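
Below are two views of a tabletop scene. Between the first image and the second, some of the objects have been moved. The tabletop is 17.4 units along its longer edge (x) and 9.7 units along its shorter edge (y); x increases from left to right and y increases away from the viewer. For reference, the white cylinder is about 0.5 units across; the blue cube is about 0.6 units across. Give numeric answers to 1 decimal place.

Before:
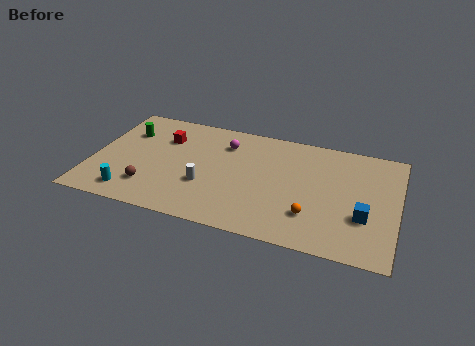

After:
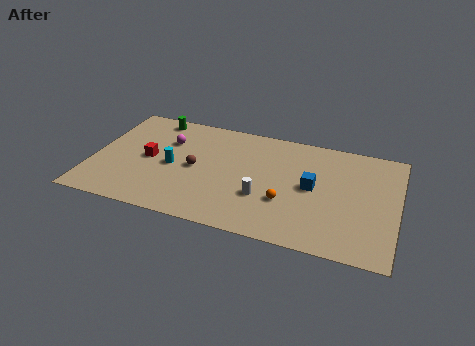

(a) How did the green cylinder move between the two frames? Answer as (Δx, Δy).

(1.4, 1.7)

The green cylinder started near (1.7, 6.9) and ended near (3.1, 8.6).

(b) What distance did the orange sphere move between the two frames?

1.7

From (12.7, 2.6) to (11.2, 3.3), the orange sphere covered √(1.5² + 0.7²) ≈ 1.7 units.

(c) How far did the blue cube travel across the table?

3.4

From (15.6, 3.3) to (12.6, 5.0), the blue cube covered √(3.0² + 1.7²) ≈ 3.4 units.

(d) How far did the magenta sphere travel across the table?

3.4

From (7.4, 7.4) to (4.1, 6.7), the magenta sphere covered √(3.3² + 0.7²) ≈ 3.4 units.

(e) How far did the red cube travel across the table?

2.2

From (3.9, 6.9) to (3.2, 4.8), the red cube covered √(0.7² + 2.1²) ≈ 2.2 units.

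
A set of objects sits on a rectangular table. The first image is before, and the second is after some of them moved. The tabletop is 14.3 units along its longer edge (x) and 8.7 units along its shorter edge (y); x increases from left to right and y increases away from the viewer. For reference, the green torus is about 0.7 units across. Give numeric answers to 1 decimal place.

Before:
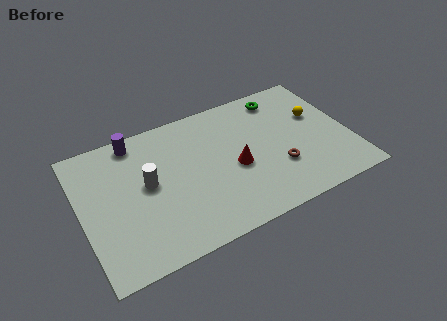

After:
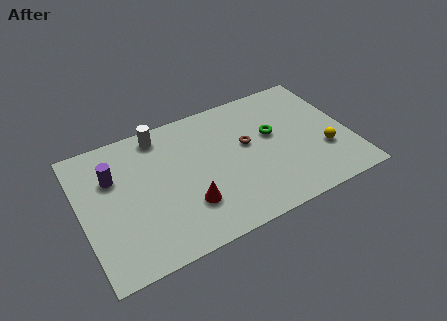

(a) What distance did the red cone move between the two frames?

3.0

From (8.1, 3.8) to (5.4, 2.5), the red cone covered √(2.7² + 1.3²) ≈ 3.0 units.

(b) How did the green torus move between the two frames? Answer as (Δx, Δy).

(-0.8, -2.3)

From the two frames, the green torus sits at roughly (11.1, 7.4) before and (10.3, 5.1) after.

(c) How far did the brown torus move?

2.6

The brown torus moved from about (10.3, 2.8) to (8.9, 5.0), a distance of √(1.4² + 2.2²) ≈ 2.6.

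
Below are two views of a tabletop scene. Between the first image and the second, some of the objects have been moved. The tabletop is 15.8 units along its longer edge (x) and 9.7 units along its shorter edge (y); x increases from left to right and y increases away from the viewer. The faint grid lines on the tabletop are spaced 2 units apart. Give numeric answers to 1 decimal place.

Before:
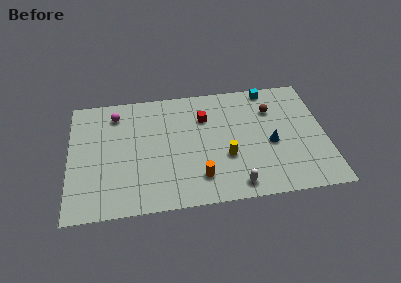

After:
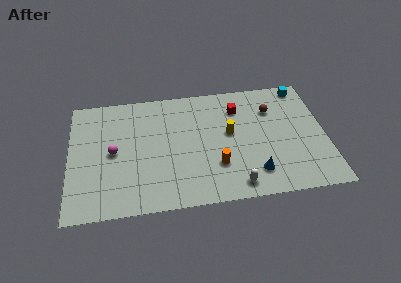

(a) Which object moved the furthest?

the magenta sphere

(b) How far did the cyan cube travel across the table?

2.1

The cyan cube moved from about (12.5, 8.8) to (14.6, 8.7), a distance of √(2.1² + 0.1²) ≈ 2.1.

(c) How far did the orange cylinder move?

1.4

The orange cylinder moved from about (7.9, 2.1) to (9.0, 2.9), a distance of √(1.1² + 0.8²) ≈ 1.4.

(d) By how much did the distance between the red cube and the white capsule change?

+0.3

They were about 5.9 units apart before and 6.2 after — 0.3 units further apart.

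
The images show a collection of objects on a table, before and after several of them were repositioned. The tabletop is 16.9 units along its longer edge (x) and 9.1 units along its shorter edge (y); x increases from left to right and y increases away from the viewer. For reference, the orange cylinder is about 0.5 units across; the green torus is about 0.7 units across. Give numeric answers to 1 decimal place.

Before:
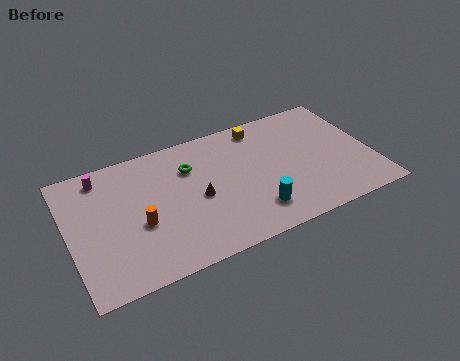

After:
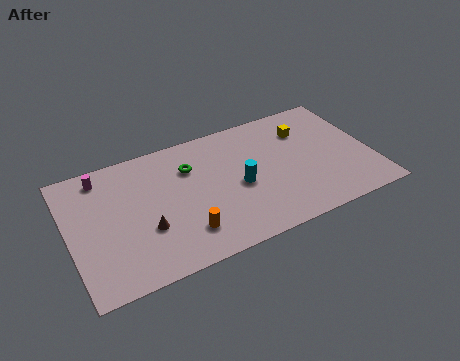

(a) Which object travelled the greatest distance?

the brown cone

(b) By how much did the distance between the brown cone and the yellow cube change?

+4.6

Before: roughly 5.4 units apart; after: 10.0. That's 4.6 units further apart.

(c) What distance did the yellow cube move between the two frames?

2.7

The yellow cube was near (11.1, 7.9) before and (13.5, 6.7) after, so it travelled √(2.4² + 1.2²) ≈ 2.7 units.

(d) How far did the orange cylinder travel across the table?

2.8

From (3.8, 3.7) to (6.1, 2.1), the orange cylinder covered √(2.3² + 1.6²) ≈ 2.8 units.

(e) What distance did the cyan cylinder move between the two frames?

2.2

The cyan cylinder moved from about (10.0, 2.0) to (9.4, 4.1), a distance of √(0.6² + 2.1²) ≈ 2.2.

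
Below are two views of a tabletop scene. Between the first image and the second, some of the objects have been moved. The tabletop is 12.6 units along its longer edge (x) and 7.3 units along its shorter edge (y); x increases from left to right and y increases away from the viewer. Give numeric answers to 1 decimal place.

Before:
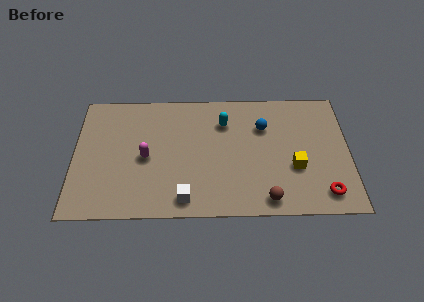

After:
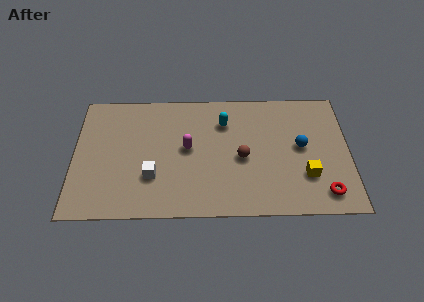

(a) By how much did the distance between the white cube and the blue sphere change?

+1.5

The distance was about 5.5 in the first image and 7.0 in the second, so they moved 1.5 units further apart.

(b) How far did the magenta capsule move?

2.0

The magenta capsule was near (3.3, 3.4) before and (5.2, 3.9) after, so it travelled √(1.9² + 0.5²) ≈ 2.0 units.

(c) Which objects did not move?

the red torus and the cyan capsule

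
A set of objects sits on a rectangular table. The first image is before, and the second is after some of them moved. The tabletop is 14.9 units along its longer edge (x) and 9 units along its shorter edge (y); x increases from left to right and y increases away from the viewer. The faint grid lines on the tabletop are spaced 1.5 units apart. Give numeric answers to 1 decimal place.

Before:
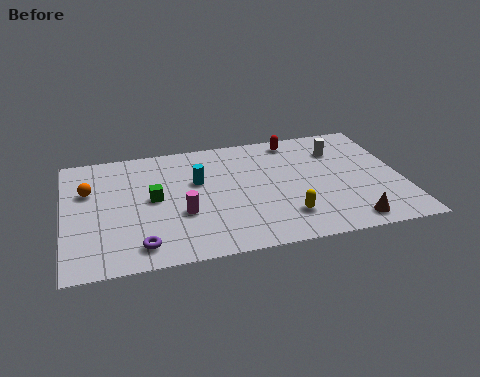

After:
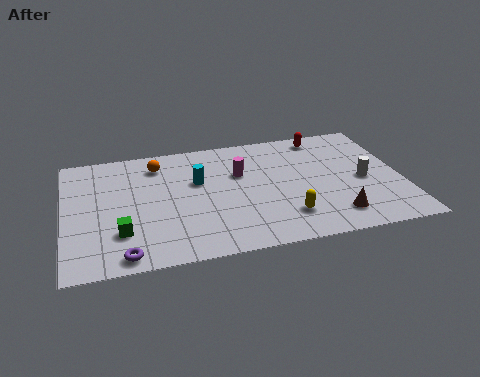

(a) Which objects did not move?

the yellow capsule and the cyan cylinder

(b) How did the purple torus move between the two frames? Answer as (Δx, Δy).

(-0.7, -0.5)

The purple torus started near (3.2, 1.4) and ended near (2.5, 0.9).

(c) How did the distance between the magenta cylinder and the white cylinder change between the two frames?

-2.3

Before: roughly 8.0 units apart; after: 5.7. That's 2.3 units closer together.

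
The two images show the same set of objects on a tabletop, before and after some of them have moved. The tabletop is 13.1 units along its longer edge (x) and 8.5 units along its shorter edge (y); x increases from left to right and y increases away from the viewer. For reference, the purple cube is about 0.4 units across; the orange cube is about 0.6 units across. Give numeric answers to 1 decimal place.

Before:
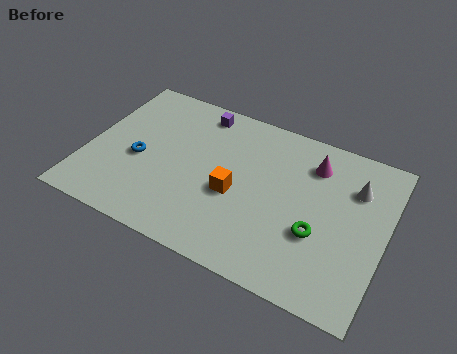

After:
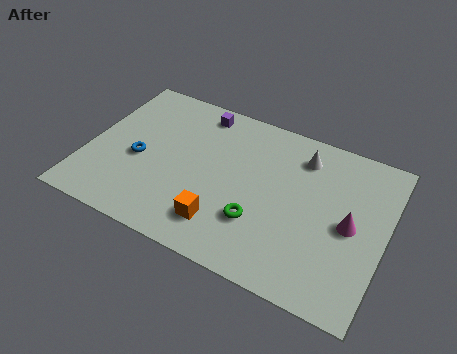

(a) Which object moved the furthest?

the magenta cone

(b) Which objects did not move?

the blue torus and the purple cube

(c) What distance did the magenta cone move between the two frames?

3.1

The magenta cone was near (9.7, 6.6) before and (11.6, 4.1) after, so it travelled √(1.9² + 2.5²) ≈ 3.1 units.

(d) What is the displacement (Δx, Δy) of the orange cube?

(-0.3, -1.8)

From the two frames, the orange cube sits at roughly (6.6, 3.6) before and (6.3, 1.8) after.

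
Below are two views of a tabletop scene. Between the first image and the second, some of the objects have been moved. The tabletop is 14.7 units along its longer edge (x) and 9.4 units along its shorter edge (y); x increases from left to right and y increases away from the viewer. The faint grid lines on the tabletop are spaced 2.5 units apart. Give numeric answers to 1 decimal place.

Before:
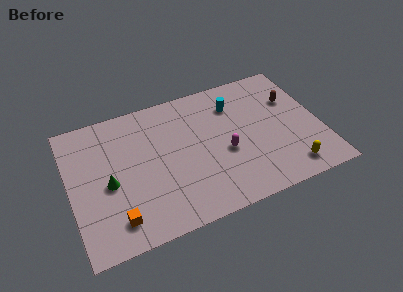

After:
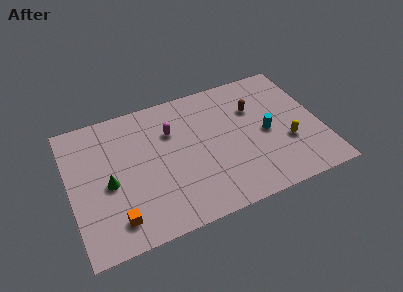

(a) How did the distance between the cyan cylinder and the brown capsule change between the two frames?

-1.4

Before: roughly 3.5 units apart; after: 2.1. That's 1.4 units closer together.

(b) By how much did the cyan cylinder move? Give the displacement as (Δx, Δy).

(1.6, -2.7)

The cyan cylinder was at about (9.9, 7.1) and moved to about (11.5, 4.4).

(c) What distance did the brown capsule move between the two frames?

2.3

From (13.3, 6.3) to (11.0, 6.4), the brown capsule covered √(2.3² + 0.1²) ≈ 2.3 units.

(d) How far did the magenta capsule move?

3.9

From (9.0, 3.9) to (6.1, 6.5), the magenta capsule covered √(2.9² + 2.6²) ≈ 3.9 units.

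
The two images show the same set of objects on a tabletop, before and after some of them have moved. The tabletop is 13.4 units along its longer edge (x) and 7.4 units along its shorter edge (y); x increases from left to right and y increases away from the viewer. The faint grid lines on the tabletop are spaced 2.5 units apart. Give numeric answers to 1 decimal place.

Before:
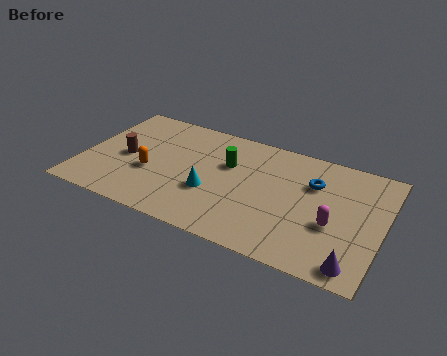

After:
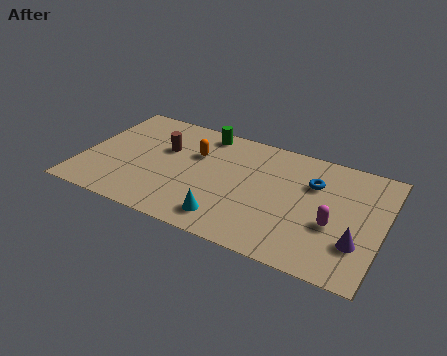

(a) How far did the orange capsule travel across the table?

2.7

The orange capsule moved from about (3.1, 2.9) to (4.9, 4.9), a distance of √(1.8² + 2.0²) ≈ 2.7.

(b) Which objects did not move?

the magenta capsule and the blue torus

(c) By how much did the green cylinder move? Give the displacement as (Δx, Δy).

(-1.3, 1.7)

The green cylinder started near (6.4, 4.8) and ended near (5.1, 6.5).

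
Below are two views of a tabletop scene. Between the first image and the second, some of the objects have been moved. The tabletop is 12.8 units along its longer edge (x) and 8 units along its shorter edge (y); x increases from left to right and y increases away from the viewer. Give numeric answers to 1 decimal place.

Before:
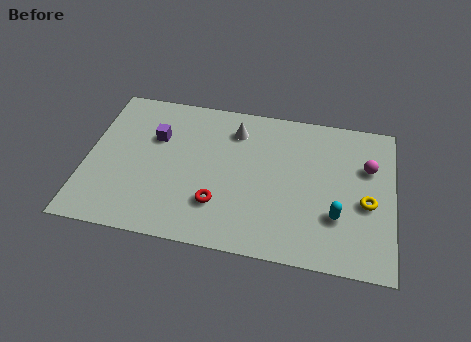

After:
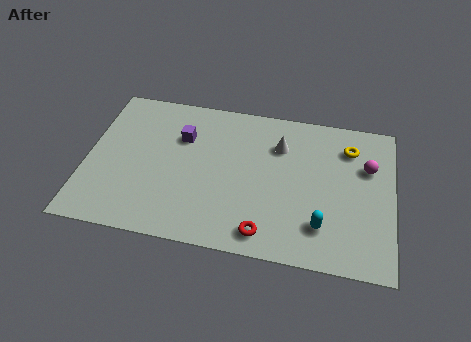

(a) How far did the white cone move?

2.0

From (6.1, 6.3) to (8.0, 5.8), the white cone covered √(1.9² + 0.5²) ≈ 2.0 units.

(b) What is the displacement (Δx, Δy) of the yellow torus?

(-0.8, 2.8)

The yellow torus started near (11.7, 3.4) and ended near (10.9, 6.2).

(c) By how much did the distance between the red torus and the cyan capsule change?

-2.5

The distance was about 4.9 in the first image and 2.4 in the second, so they moved 2.5 units closer together.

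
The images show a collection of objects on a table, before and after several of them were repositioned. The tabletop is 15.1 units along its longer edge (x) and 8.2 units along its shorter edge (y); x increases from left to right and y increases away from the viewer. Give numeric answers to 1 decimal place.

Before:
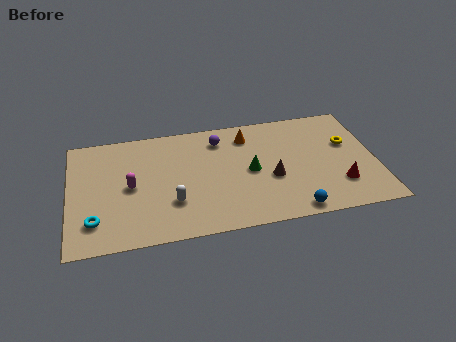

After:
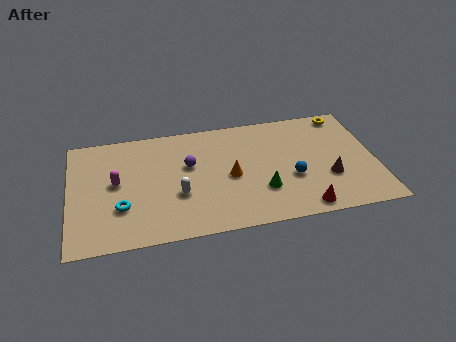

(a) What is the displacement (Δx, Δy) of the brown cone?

(2.8, -0.5)

The brown cone started near (9.9, 3.3) and ended near (12.7, 2.8).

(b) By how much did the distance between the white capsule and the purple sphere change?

-2.7

The distance was about 4.8 in the first image and 2.1 in the second, so they moved 2.7 units closer together.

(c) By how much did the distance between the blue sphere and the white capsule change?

-0.4

Before: roughly 6.0 units apart; after: 5.6. That's 0.4 units closer together.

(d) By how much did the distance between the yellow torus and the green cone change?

+1.5

Before: roughly 5.0 units apart; after: 6.5. That's 1.5 units further apart.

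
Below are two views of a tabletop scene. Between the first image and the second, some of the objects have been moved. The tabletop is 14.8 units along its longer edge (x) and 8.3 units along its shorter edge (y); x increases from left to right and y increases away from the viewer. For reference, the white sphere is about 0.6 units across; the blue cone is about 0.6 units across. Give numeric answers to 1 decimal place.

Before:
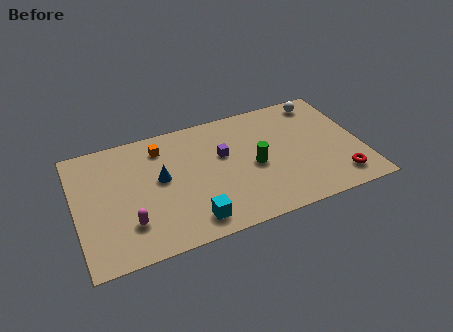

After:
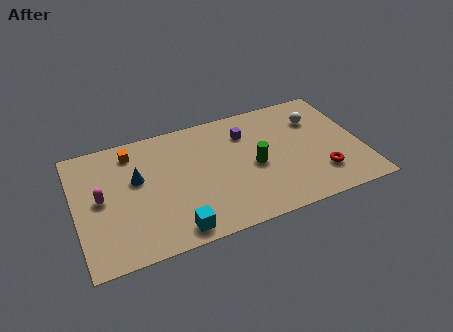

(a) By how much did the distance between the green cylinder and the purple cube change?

+0.4

They were about 2.0 units apart before and 2.4 after — 0.4 units further apart.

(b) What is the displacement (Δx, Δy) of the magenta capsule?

(-1.3, 2.1)

The magenta capsule started near (2.6, 2.2) and ended near (1.3, 4.3).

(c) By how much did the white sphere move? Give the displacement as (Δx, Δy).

(-0.4, -1.2)

The white sphere was at about (13.1, 7.2) and moved to about (12.7, 6.0).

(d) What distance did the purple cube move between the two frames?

1.7

The purple cube was near (7.7, 5.1) before and (9.0, 6.2) after, so it travelled √(1.3² + 1.1²) ≈ 1.7 units.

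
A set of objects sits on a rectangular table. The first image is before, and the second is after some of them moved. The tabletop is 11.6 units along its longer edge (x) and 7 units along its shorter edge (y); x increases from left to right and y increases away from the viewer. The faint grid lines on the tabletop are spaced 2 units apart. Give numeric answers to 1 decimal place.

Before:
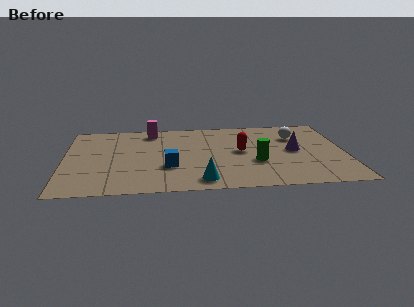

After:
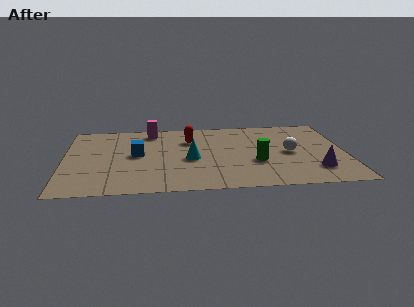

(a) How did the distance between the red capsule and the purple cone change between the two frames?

+3.9

The distance was about 2.2 in the first image and 6.1 in the second, so they moved 3.9 units further apart.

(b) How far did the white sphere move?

1.6

The white sphere was near (9.6, 5.0) before and (9.3, 3.4) after, so it travelled √(0.3² + 1.6²) ≈ 1.6 units.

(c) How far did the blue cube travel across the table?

1.8

The blue cube moved from about (4.3, 2.4) to (3.0, 3.7), a distance of √(1.3² + 1.3²) ≈ 1.8.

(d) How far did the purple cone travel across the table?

2.1

The purple cone moved from about (9.5, 3.6) to (10.3, 1.7), a distance of √(0.8² + 1.9²) ≈ 2.1.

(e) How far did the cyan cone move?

2.1

The cyan cone moved from about (5.6, 1.0) to (5.2, 3.1), a distance of √(0.4² + 2.1²) ≈ 2.1.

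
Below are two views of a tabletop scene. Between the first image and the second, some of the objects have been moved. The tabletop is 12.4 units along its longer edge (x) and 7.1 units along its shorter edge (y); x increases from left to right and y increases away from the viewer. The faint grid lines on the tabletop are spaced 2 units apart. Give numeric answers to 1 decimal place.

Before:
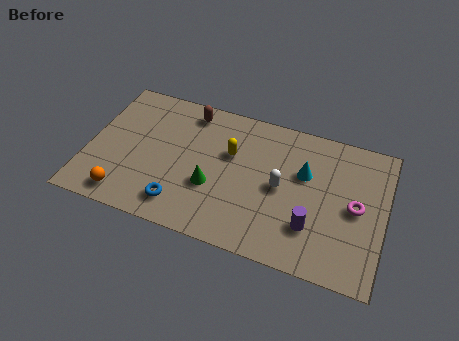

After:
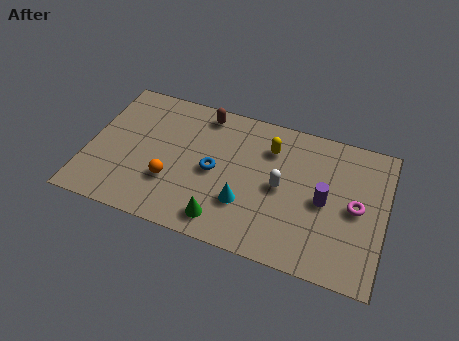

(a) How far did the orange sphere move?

2.2

The orange sphere was near (1.8, 1.0) before and (3.6, 2.3) after, so it travelled √(1.8² + 1.3²) ≈ 2.2 units.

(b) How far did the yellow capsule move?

1.8

The yellow capsule was near (5.9, 4.5) before and (7.5, 5.3) after, so it travelled √(1.6² + 0.8²) ≈ 1.8 units.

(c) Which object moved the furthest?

the cyan cone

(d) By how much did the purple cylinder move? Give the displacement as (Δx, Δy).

(0.4, 1.4)

The purple cylinder was at about (9.5, 2.0) and moved to about (9.9, 3.4).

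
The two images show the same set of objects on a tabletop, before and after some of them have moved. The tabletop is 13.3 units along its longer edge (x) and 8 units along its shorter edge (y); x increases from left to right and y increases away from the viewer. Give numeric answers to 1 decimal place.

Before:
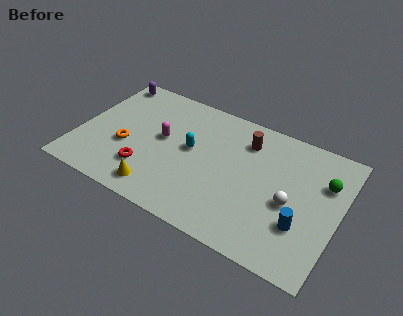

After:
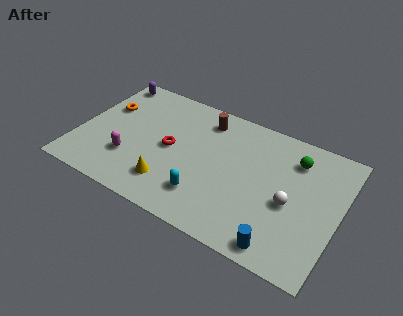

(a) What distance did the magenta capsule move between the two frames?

2.4

The magenta capsule moved from about (4.2, 4.4) to (2.8, 2.4), a distance of √(1.4² + 2.0²) ≈ 2.4.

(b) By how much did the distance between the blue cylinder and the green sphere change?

+2.2

They were about 3.1 units apart before and 5.3 after — 2.2 units further apart.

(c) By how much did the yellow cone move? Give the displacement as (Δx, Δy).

(0.5, 0.6)

The yellow cone was at about (4.5, 1.2) and moved to about (5.0, 1.8).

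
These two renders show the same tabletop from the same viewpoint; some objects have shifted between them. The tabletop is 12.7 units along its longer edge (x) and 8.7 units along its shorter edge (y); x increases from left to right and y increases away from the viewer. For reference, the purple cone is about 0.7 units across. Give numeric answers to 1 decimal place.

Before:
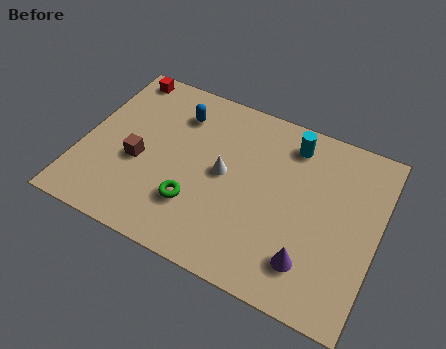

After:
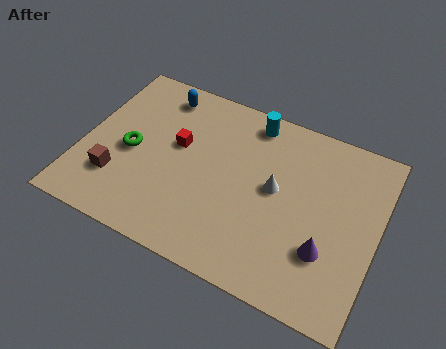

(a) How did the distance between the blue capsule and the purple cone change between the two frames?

+1.2

Before: roughly 7.9 units apart; after: 9.1. That's 1.2 units further apart.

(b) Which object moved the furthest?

the red cube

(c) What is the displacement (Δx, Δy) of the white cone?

(2.2, 0.2)

The white cone was at about (6.1, 4.5) and moved to about (8.3, 4.7).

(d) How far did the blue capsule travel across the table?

1.1

From (3.8, 6.7) to (2.9, 7.4), the blue capsule covered √(0.9² + 0.7²) ≈ 1.1 units.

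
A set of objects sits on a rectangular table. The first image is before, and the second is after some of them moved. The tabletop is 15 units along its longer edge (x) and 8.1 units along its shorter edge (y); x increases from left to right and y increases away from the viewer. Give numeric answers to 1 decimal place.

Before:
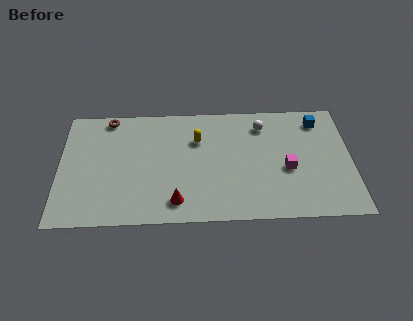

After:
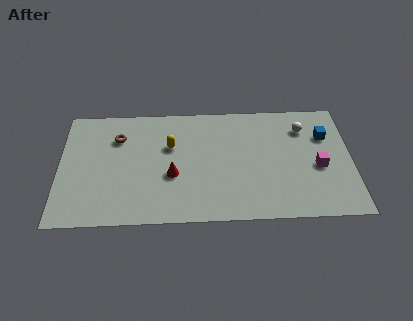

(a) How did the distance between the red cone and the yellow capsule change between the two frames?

-2.3

Before: roughly 4.3 units apart; after: 2.0. That's 2.3 units closer together.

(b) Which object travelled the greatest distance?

the white sphere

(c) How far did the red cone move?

1.8

The red cone moved from about (6.0, 1.4) to (5.8, 3.2), a distance of √(0.2² + 1.8²) ≈ 1.8.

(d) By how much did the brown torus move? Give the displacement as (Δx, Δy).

(0.5, -1.4)

From the two frames, the brown torus sits at roughly (2.5, 7.3) before and (3.0, 5.9) after.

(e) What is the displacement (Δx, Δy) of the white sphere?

(2.1, -0.3)

From the two frames, the white sphere sits at roughly (10.5, 6.5) before and (12.6, 6.2) after.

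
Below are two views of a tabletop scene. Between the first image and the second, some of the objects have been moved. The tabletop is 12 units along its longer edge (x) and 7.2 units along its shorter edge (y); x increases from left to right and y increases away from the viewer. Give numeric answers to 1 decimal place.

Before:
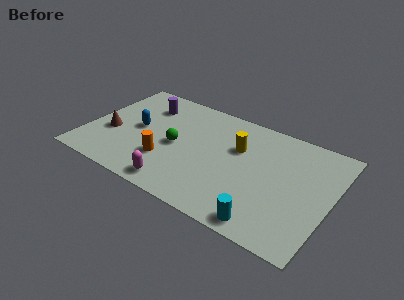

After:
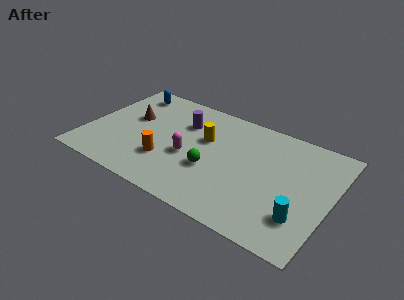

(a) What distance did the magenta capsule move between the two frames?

2.1

The magenta capsule was near (4.9, 0.9) before and (5.1, 3.0) after, so it travelled √(0.2² + 2.1²) ≈ 2.1 units.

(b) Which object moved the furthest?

the blue capsule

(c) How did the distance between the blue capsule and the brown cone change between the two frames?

+0.4

The distance was about 1.5 in the first image and 1.9 in the second, so they moved 0.4 units further apart.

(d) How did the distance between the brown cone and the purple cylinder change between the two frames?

-0.4

They were about 3.0 units apart before and 2.6 after — 0.4 units closer together.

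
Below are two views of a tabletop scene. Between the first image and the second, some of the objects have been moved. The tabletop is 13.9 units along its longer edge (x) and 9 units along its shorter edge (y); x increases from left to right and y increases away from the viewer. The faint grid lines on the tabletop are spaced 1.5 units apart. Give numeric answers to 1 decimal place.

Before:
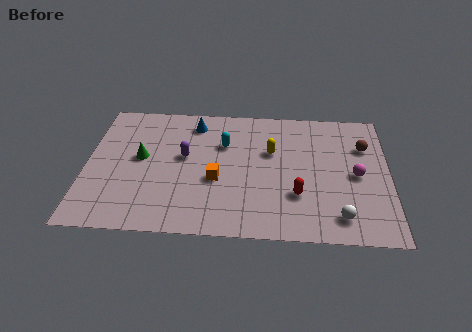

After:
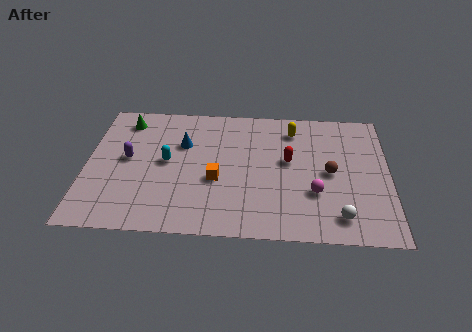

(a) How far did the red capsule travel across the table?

2.3

The red capsule moved from about (9.7, 2.8) to (9.3, 5.1), a distance of √(0.4² + 2.3²) ≈ 2.3.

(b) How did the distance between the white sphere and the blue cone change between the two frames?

-0.5

The distance was about 9.0 in the first image and 8.5 in the second, so they moved 0.5 units closer together.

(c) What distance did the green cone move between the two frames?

2.7

The green cone moved from about (2.5, 4.9) to (1.7, 7.5), a distance of √(0.8² + 2.6²) ≈ 2.7.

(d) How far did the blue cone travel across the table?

1.6

The blue cone was near (4.9, 7.5) before and (4.4, 6.0) after, so it travelled √(0.5² + 1.5²) ≈ 1.6 units.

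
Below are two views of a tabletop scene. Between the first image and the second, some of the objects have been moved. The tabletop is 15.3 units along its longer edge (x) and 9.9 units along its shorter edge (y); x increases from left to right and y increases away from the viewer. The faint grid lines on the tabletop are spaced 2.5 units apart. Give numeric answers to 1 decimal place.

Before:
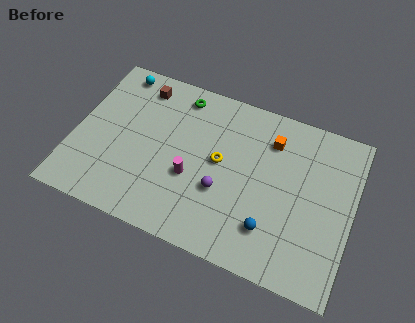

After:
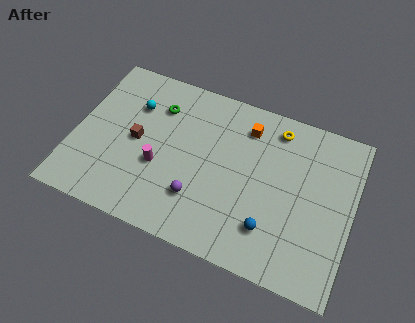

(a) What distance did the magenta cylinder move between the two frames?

1.8

The magenta cylinder was near (6.6, 3.8) before and (4.8, 3.8) after, so it travelled √(1.8² + 0.0²) ≈ 1.8 units.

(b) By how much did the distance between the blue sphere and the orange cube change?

+0.6

Before: roughly 5.2 units apart; after: 5.8. That's 0.6 units further apart.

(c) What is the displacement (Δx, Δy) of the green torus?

(-1.1, -1.1)

The green torus was at about (5.4, 8.5) and moved to about (4.3, 7.4).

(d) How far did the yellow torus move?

4.2

From (8.0, 5.3) to (10.8, 8.4), the yellow torus covered √(2.8² + 3.1²) ≈ 4.2 units.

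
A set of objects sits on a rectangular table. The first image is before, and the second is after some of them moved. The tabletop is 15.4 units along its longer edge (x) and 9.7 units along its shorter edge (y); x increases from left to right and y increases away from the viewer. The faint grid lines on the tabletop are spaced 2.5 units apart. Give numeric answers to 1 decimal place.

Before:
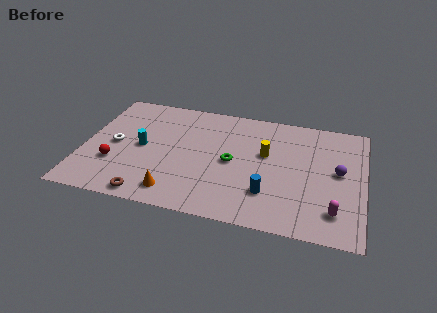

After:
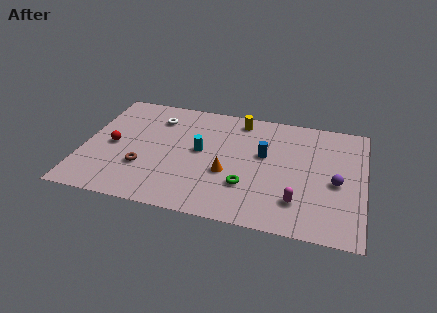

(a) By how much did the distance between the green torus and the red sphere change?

+1.1

Before: roughly 6.6 units apart; after: 7.7. That's 1.1 units further apart.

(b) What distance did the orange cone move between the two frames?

3.5

The orange cone was near (5.3, 1.5) before and (8.0, 3.7) after, so it travelled √(2.7² + 2.2²) ≈ 3.5 units.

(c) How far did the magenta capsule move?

2.0

The magenta capsule moved from about (13.9, 2.0) to (11.9, 2.3), a distance of √(2.0² + 0.3²) ≈ 2.0.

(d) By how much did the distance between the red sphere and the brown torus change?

-0.7

They were about 3.0 units apart before and 2.3 after — 0.7 units closer together.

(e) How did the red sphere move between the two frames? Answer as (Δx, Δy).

(-0.2, 1.5)

From the two frames, the red sphere sits at roughly (1.8, 3.1) before and (1.6, 4.6) after.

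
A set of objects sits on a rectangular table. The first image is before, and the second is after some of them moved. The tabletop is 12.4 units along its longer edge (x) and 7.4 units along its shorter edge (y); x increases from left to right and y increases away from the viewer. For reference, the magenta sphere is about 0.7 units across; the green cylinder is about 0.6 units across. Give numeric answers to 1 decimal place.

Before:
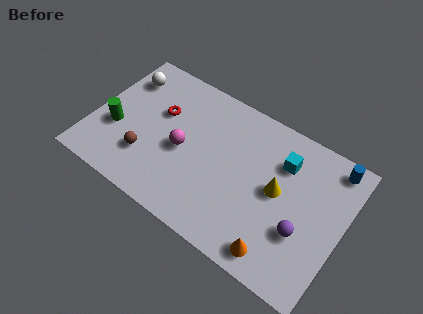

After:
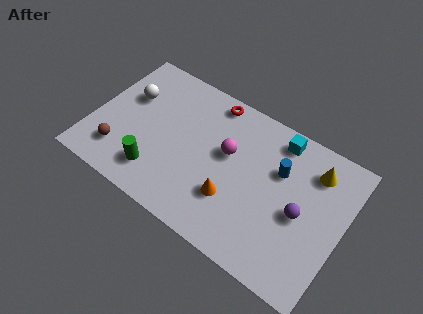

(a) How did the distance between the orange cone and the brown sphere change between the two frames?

-1.3

Before: roughly 6.9 units apart; after: 5.6. That's 1.3 units closer together.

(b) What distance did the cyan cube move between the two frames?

1.1

The cyan cube was near (9.2, 5.4) before and (8.8, 6.4) after, so it travelled √(0.4² + 1.0²) ≈ 1.1 units.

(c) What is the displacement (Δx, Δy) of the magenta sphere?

(2.1, 1.0)

The magenta sphere was at about (4.5, 3.4) and moved to about (6.6, 4.4).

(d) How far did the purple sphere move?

0.8

The purple sphere was near (10.6, 2.6) before and (10.4, 3.4) after, so it travelled √(0.2² + 0.8²) ≈ 0.8 units.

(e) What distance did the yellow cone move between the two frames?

2.4

From (9.2, 3.9) to (10.7, 5.8), the yellow cone covered √(1.5² + 1.9²) ≈ 2.4 units.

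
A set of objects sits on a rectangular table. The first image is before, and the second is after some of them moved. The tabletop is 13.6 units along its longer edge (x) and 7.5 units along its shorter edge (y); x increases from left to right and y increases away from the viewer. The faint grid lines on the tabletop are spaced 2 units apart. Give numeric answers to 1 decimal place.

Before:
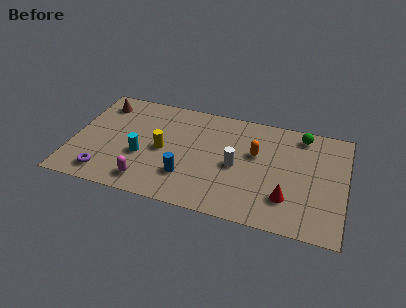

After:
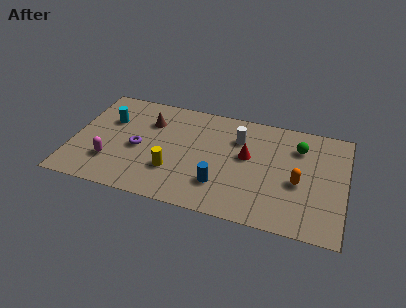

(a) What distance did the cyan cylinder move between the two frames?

2.8

The cyan cylinder was near (3.5, 2.9) before and (1.7, 5.0) after, so it travelled √(1.8² + 2.1²) ≈ 2.8 units.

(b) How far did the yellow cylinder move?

1.4

The yellow cylinder moved from about (4.5, 3.6) to (5.1, 2.3), a distance of √(0.6² + 1.3²) ≈ 1.4.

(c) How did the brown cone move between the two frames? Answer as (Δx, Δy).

(2.5, -0.7)

The brown cone started near (1.2, 6.1) and ended near (3.7, 5.4).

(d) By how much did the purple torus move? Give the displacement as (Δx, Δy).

(1.5, 2.2)

The purple torus started near (1.8, 1.2) and ended near (3.3, 3.4).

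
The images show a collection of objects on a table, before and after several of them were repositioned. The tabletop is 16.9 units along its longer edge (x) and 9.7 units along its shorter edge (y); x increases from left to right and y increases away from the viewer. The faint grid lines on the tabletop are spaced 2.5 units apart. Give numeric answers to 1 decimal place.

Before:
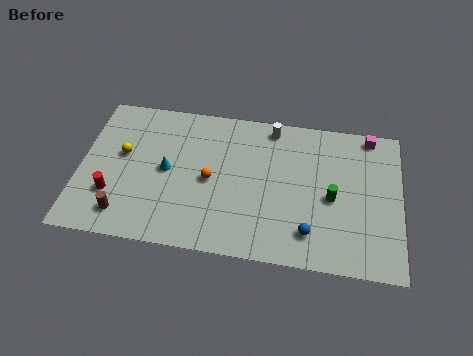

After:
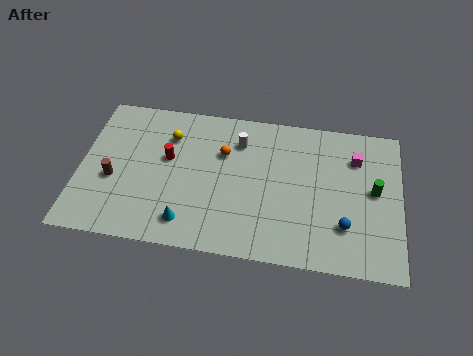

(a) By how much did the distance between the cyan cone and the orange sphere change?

+2.8

They were about 2.3 units apart before and 5.1 after — 2.8 units further apart.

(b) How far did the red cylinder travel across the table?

4.0

The red cylinder moved from about (1.8, 2.9) to (4.6, 5.7), a distance of √(2.8² + 2.8²) ≈ 4.0.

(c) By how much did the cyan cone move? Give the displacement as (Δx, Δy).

(1.2, -3.2)

The cyan cone was at about (4.6, 4.9) and moved to about (5.8, 1.7).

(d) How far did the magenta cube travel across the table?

1.7

The magenta cube was near (15.2, 8.8) before and (14.5, 7.2) after, so it travelled √(0.7² + 1.6²) ≈ 1.7 units.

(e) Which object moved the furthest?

the red cylinder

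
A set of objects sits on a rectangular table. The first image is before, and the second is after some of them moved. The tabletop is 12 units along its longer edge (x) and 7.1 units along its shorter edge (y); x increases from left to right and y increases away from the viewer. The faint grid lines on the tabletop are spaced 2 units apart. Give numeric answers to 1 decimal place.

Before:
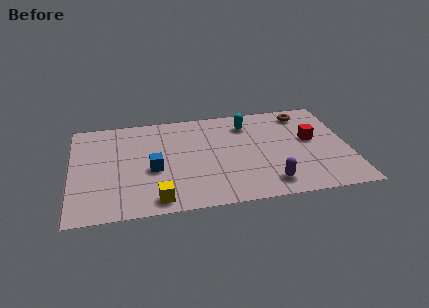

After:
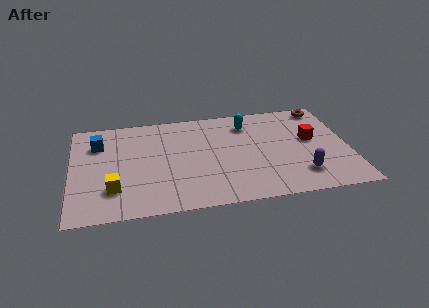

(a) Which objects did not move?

the red cube and the cyan capsule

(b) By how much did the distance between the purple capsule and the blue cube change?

+4.1

They were about 5.2 units apart before and 9.3 after — 4.1 units further apart.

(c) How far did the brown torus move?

0.9

From (10.2, 6.0) to (11.1, 6.3), the brown torus covered √(0.9² + 0.3²) ≈ 0.9 units.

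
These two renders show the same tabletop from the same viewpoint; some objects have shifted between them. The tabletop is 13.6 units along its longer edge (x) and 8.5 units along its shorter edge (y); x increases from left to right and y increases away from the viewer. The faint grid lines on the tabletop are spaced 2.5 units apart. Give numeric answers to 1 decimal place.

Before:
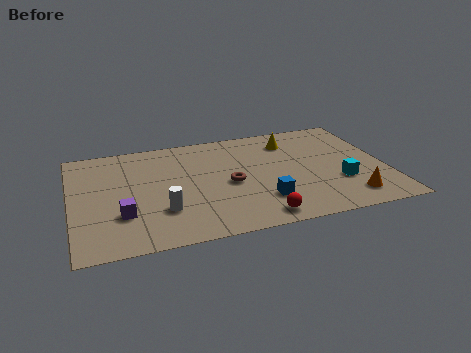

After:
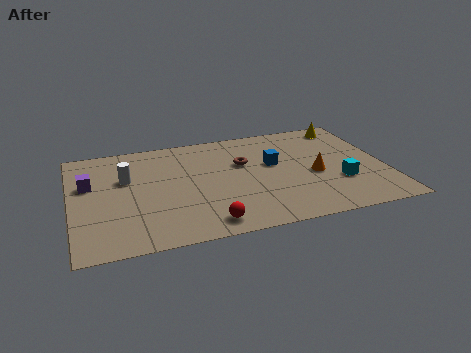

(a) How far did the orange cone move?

2.6

From (11.8, 1.5) to (10.5, 3.7), the orange cone covered √(1.3² + 2.2²) ≈ 2.6 units.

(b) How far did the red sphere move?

2.2

From (7.8, 1.0) to (5.6, 1.1), the red sphere covered √(2.2² + 0.1²) ≈ 2.2 units.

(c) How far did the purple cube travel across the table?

3.0

The purple cube was near (2.1, 2.6) before and (0.8, 5.3) after, so it travelled √(1.3² + 2.7²) ≈ 3.0 units.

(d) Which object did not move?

the cyan cube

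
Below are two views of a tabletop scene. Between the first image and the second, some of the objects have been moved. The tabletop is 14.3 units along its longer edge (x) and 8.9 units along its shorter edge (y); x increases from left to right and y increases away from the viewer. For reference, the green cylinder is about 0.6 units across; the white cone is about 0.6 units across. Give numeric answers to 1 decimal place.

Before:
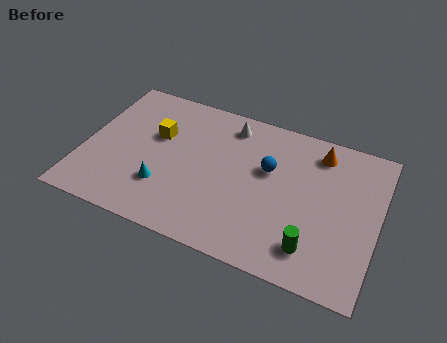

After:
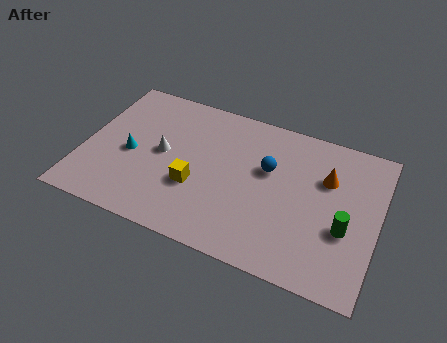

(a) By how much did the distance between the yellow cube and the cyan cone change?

+0.3

Before: roughly 3.1 units apart; after: 3.4. That's 0.3 units further apart.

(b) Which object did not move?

the blue sphere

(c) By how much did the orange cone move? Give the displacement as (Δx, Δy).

(0.5, -1.4)

The orange cone was at about (11.2, 7.4) and moved to about (11.7, 6.0).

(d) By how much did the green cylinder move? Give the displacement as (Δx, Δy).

(1.4, 1.6)

The green cylinder started near (11.4, 1.8) and ended near (12.8, 3.4).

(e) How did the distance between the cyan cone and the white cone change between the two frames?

-4.0

The distance was about 5.6 in the first image and 1.6 in the second, so they moved 4.0 units closer together.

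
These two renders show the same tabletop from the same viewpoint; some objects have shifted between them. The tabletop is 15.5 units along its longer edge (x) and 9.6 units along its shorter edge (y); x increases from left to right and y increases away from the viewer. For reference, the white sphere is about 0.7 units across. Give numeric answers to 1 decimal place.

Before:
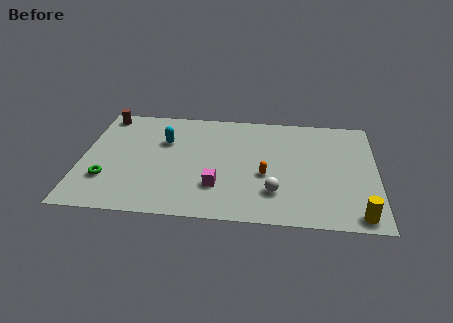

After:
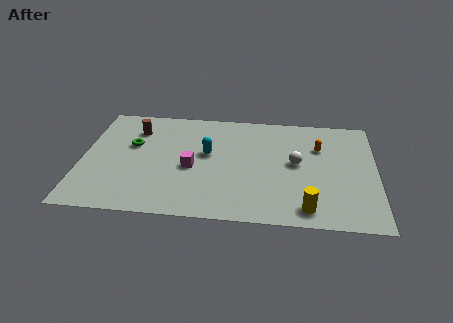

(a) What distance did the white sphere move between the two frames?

2.8

From (10.2, 2.5) to (11.3, 5.1), the white sphere covered √(1.1² + 2.6²) ≈ 2.8 units.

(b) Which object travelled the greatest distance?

the orange capsule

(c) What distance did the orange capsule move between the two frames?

3.9

From (9.7, 3.9) to (12.5, 6.6), the orange capsule covered √(2.8² + 2.7²) ≈ 3.9 units.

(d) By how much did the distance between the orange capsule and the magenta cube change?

+4.3

They were about 2.8 units apart before and 7.1 after — 4.3 units further apart.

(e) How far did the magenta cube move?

2.1

The magenta cube moved from about (7.2, 2.7) to (5.8, 4.2), a distance of √(1.4² + 1.5²) ≈ 2.1.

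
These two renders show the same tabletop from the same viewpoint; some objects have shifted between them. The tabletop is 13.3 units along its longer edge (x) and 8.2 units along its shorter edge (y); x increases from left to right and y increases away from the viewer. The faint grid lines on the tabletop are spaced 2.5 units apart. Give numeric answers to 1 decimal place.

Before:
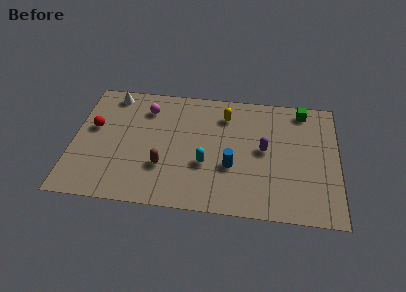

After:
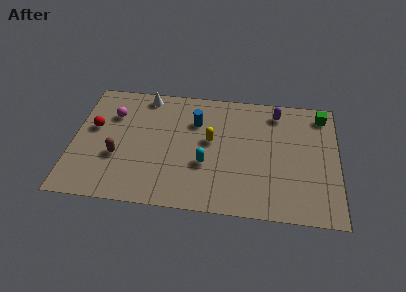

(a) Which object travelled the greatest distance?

the blue cylinder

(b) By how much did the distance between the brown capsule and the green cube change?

+2.7

Before: roughly 8.3 units apart; after: 11.0. That's 2.7 units further apart.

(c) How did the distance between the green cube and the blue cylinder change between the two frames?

+1.0

Before: roughly 5.5 units apart; after: 6.5. That's 1.0 units further apart.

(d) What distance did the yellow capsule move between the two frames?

1.9

The yellow capsule was near (7.6, 6.4) before and (6.9, 4.6) after, so it travelled √(0.7² + 1.8²) ≈ 1.9 units.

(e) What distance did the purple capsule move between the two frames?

2.7

The purple capsule was near (9.6, 4.3) before and (10.2, 6.9) after, so it travelled √(0.6² + 2.6²) ≈ 2.7 units.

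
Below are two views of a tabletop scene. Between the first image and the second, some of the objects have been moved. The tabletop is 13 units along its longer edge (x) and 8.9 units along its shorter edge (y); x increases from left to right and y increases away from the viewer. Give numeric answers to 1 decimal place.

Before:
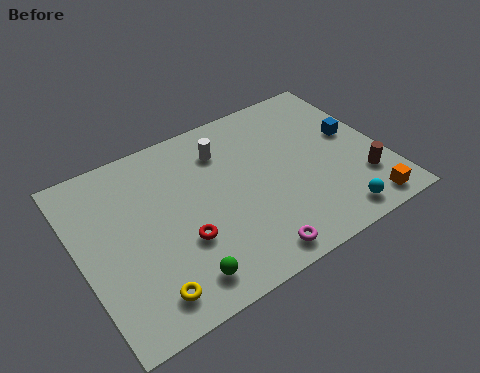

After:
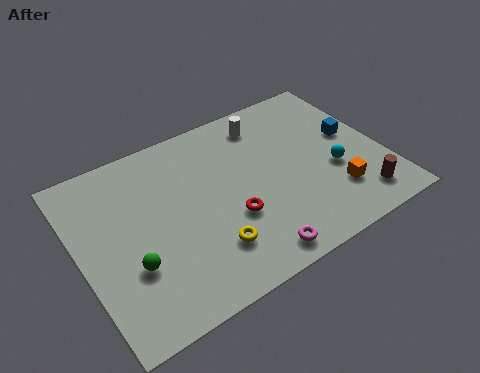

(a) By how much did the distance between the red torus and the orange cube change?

-3.3

They were about 7.8 units apart before and 4.5 after — 3.3 units closer together.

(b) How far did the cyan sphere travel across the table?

2.5

From (10.3, 1.1) to (10.8, 3.5), the cyan sphere covered √(0.5² + 2.4²) ≈ 2.5 units.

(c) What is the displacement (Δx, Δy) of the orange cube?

(-1.0, 1.3)

From the two frames, the orange cube sits at roughly (11.6, 1.0) before and (10.6, 2.3) after.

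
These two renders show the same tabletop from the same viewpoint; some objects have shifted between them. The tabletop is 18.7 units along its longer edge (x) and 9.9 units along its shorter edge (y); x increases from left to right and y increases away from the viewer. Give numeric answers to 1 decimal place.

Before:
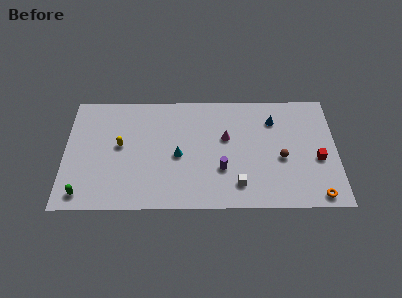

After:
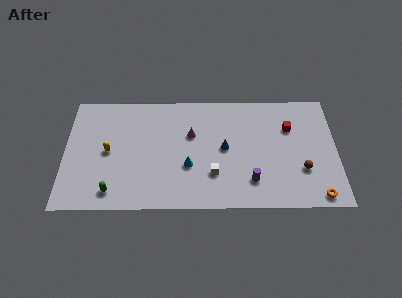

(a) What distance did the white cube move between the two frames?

1.9

The white cube was near (11.9, 2.0) before and (10.2, 2.9) after, so it travelled √(1.7² + 0.9²) ≈ 1.9 units.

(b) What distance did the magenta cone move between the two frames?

2.4

The magenta cone was near (11.1, 6.0) before and (8.7, 6.3) after, so it travelled √(2.4² + 0.3²) ≈ 2.4 units.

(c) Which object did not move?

the orange torus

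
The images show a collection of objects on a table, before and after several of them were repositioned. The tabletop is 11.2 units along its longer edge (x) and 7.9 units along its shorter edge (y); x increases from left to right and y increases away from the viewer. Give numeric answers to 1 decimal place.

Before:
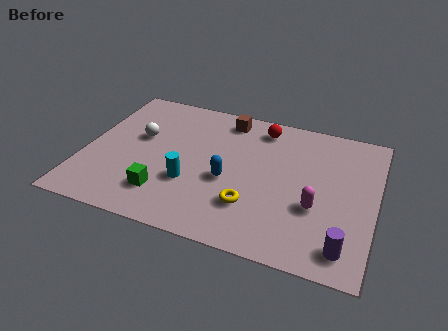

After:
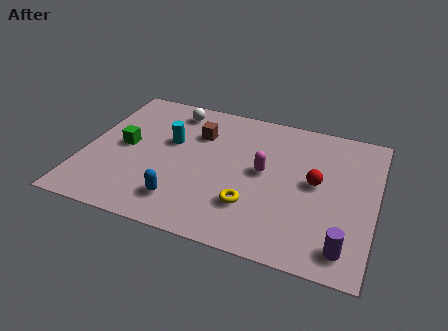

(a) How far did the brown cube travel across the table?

1.6

The brown cube was near (5.2, 6.8) before and (4.2, 5.6) after, so it travelled √(1.0² + 1.2²) ≈ 1.6 units.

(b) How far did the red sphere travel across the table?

3.4

The red sphere was near (6.6, 6.7) before and (8.9, 4.2) after, so it travelled √(2.3² + 2.5²) ≈ 3.4 units.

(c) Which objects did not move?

the yellow torus and the purple cylinder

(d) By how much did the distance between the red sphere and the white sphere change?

+1.3

Before: roughly 5.0 units apart; after: 6.3. That's 1.3 units further apart.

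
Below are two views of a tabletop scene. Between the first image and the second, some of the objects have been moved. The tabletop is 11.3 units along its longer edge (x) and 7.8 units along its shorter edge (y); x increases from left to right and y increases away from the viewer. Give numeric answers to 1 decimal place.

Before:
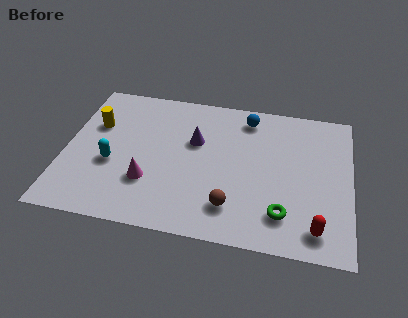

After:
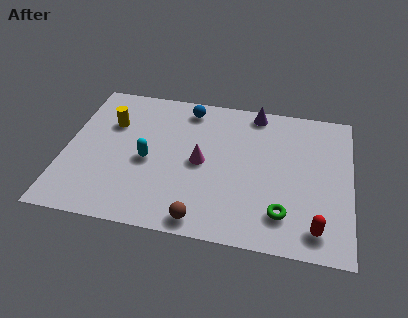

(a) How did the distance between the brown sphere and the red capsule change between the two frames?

+1.1

The distance was about 3.3 in the first image and 4.4 in the second, so they moved 1.1 units further apart.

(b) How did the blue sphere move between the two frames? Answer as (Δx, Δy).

(-2.4, 0.1)

The blue sphere started near (7.1, 6.6) and ended near (4.7, 6.7).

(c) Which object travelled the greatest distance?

the purple cone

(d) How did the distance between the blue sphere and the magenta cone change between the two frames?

-2.6

They were about 5.6 units apart before and 3.0 after — 2.6 units closer together.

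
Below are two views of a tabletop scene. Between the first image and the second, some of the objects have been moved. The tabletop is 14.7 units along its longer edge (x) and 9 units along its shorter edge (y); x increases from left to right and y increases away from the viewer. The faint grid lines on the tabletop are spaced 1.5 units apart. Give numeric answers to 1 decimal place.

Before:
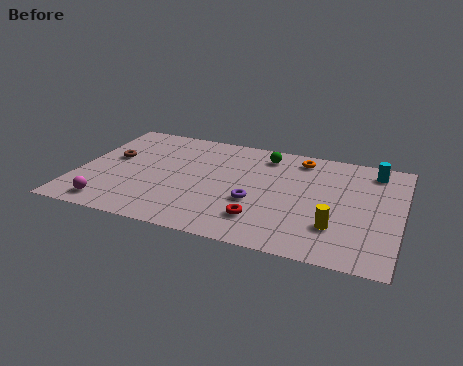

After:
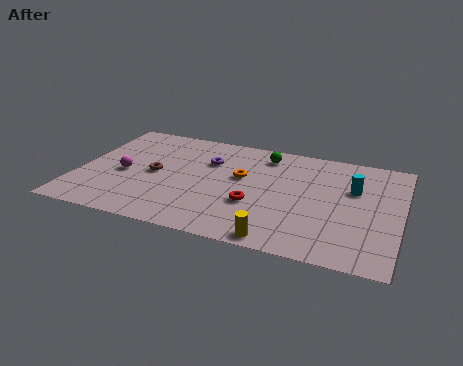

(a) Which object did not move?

the green sphere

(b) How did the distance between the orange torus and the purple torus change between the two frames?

-2.8

They were about 4.6 units apart before and 1.8 after — 2.8 units closer together.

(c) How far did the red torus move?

1.2

The red torus moved from about (8.6, 2.1) to (8.2, 3.2), a distance of √(0.4² + 1.1²) ≈ 1.2.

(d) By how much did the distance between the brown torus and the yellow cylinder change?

-3.8

Before: roughly 10.8 units apart; after: 7.0. That's 3.8 units closer together.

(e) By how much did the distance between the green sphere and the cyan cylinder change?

-0.5

Before: roughly 5.0 units apart; after: 4.5. That's 0.5 units closer together.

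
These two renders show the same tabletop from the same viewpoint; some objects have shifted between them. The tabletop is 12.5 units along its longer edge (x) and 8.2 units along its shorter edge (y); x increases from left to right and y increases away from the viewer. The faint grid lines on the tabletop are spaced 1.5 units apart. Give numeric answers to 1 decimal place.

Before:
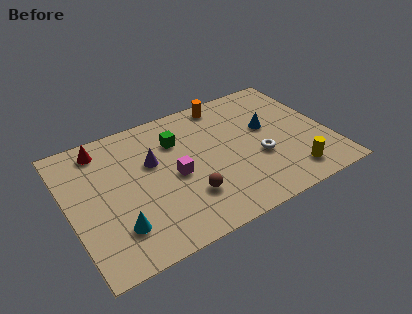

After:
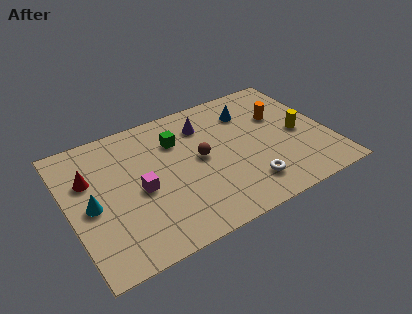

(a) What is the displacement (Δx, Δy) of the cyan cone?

(-1.0, 1.8)

The cyan cone started near (2.0, 2.0) and ended near (1.0, 3.8).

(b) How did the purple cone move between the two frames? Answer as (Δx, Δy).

(2.7, 1.2)

From the two frames, the purple cone sits at roughly (4.1, 5.1) before and (6.8, 6.3) after.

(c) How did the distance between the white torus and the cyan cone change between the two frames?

+0.4

They were about 7.1 units apart before and 7.5 after — 0.4 units further apart.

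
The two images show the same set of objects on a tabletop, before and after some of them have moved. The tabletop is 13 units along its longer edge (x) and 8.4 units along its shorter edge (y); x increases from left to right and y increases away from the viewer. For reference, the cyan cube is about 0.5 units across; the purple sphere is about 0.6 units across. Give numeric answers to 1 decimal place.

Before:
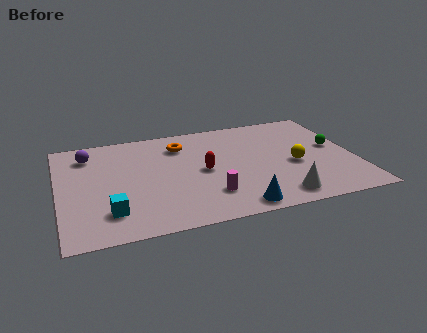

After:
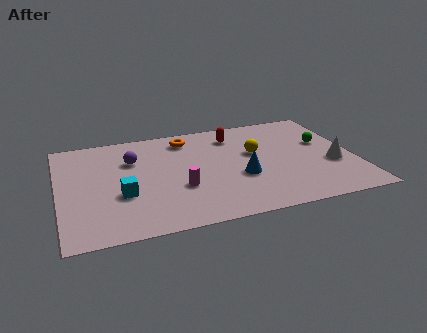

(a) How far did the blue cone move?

2.3

From (7.5, 0.9) to (7.9, 3.2), the blue cone covered √(0.4² + 2.3²) ≈ 2.3 units.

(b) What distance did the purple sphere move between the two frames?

2.1

The purple sphere moved from about (1.4, 6.7) to (3.3, 5.8), a distance of √(1.9² + 0.9²) ≈ 2.1.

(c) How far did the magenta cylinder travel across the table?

1.5

The magenta cylinder was near (6.4, 2.1) before and (5.2, 3.0) after, so it travelled √(1.2² + 0.9²) ≈ 1.5 units.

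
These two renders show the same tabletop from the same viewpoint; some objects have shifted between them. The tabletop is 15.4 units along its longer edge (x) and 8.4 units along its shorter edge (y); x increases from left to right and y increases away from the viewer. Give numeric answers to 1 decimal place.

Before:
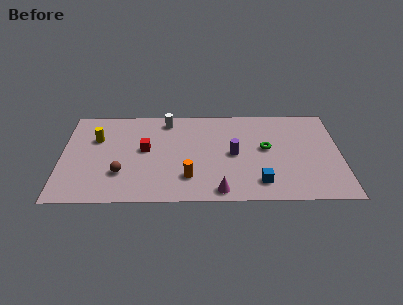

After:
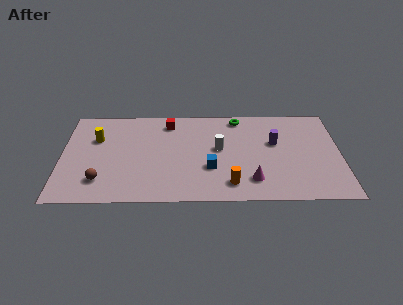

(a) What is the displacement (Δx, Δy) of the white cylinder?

(2.9, -2.6)

The white cylinder started near (5.8, 7.2) and ended near (8.7, 4.6).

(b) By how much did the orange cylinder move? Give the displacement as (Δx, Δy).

(2.3, -0.6)

The orange cylinder started near (7.0, 2.1) and ended near (9.3, 1.5).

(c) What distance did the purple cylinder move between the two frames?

2.5

The purple cylinder was near (9.5, 4.1) before and (11.8, 5.1) after, so it travelled √(2.3² + 1.0²) ≈ 2.5 units.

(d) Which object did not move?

the yellow cylinder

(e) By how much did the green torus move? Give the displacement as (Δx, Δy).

(-1.5, 2.8)

The green torus was at about (11.3, 4.6) and moved to about (9.8, 7.4).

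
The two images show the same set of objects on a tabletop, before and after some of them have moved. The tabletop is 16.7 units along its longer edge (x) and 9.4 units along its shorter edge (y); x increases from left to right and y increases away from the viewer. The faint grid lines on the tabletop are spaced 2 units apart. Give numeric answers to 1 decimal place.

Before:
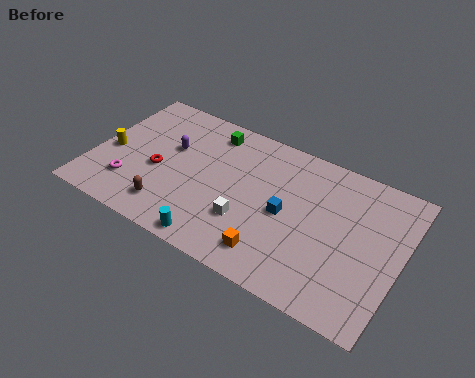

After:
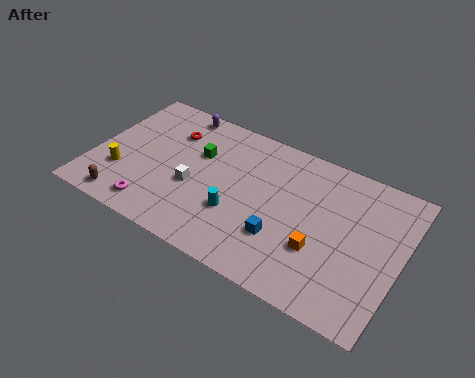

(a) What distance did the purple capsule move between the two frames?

2.7

From (4.0, 5.8) to (3.9, 8.5), the purple capsule covered √(0.1² + 2.7²) ≈ 2.7 units.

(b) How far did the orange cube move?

2.7

The orange cube was near (10.3, 1.7) before and (12.6, 3.2) after, so it travelled √(2.3² + 1.5²) ≈ 2.7 units.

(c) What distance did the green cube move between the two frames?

1.8

The green cube was near (5.9, 7.9) before and (5.5, 6.1) after, so it travelled √(0.4² + 1.8²) ≈ 1.8 units.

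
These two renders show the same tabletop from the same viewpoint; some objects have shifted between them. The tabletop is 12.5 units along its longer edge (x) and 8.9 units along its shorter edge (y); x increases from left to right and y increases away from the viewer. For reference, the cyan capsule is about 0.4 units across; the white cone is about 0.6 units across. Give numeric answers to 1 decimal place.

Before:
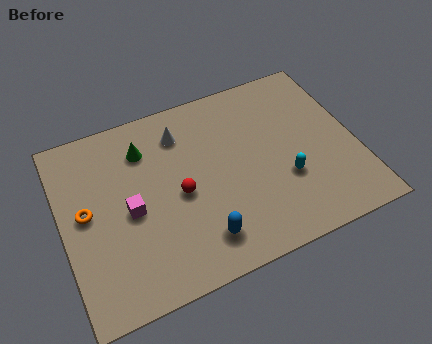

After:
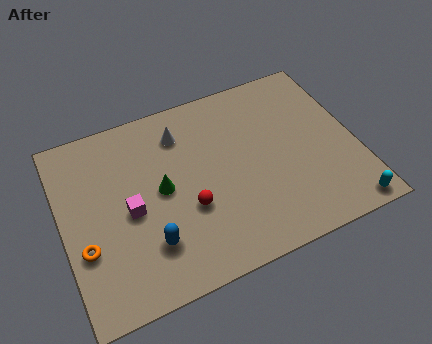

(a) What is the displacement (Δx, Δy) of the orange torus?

(-0.2, -1.6)

The orange torus was at about (1.0, 4.7) and moved to about (0.8, 3.1).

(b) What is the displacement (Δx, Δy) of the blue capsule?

(-2.1, 0.6)

The blue capsule started near (5.5, 1.7) and ended near (3.4, 2.3).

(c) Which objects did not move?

the white cone and the magenta cube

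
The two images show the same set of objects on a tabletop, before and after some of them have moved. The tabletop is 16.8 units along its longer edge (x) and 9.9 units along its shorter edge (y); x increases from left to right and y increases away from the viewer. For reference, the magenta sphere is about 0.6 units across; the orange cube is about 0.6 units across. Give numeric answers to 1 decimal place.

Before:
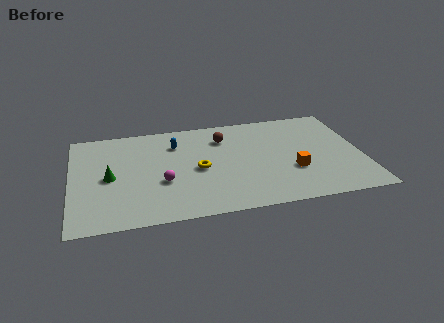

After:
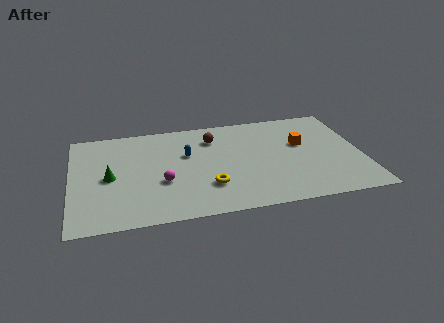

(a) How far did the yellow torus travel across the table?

1.9

The yellow torus moved from about (7.3, 4.6) to (7.8, 2.8), a distance of √(0.5² + 1.8²) ≈ 1.9.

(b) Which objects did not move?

the green cone and the magenta sphere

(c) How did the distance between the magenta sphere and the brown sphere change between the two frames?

-0.3

Before: roughly 5.3 units apart; after: 5.0. That's 0.3 units closer together.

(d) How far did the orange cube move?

2.7

The orange cube moved from about (12.7, 3.4) to (13.4, 6.0), a distance of √(0.7² + 2.6²) ≈ 2.7.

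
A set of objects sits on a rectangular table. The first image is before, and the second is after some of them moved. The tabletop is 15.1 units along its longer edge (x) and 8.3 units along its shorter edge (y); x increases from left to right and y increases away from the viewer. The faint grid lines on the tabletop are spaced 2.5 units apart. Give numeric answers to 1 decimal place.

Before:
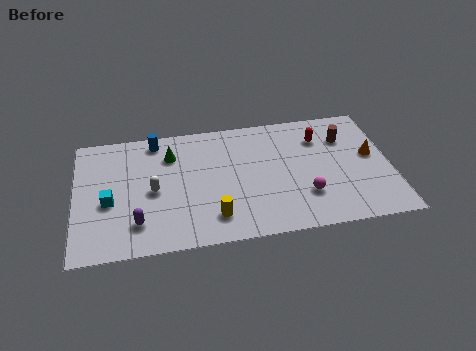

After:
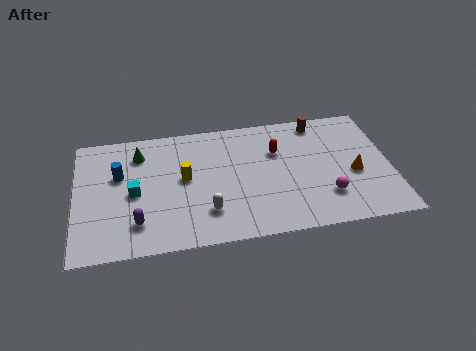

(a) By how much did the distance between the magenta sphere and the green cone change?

+2.4

Before: roughly 7.4 units apart; after: 9.8. That's 2.4 units further apart.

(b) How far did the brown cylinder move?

1.8

The brown cylinder was near (13.0, 6.0) before and (11.8, 7.3) after, so it travelled √(1.2² + 1.3²) ≈ 1.8 units.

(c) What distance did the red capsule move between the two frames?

2.2

The red capsule moved from about (11.8, 6.2) to (9.7, 5.6), a distance of √(2.1² + 0.6²) ≈ 2.2.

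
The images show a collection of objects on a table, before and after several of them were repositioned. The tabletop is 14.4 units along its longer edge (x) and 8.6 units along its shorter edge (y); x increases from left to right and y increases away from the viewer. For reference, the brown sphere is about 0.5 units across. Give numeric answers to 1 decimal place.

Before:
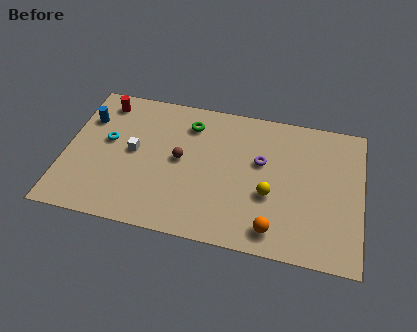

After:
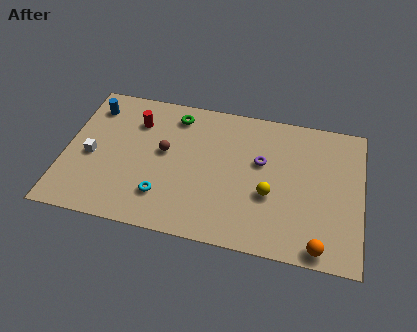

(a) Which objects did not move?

the purple torus and the yellow sphere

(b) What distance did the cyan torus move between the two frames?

4.0

From (2.0, 4.9) to (4.9, 2.1), the cyan torus covered √(2.9² + 2.8²) ≈ 4.0 units.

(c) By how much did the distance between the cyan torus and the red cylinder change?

+2.2

They were about 2.4 units apart before and 4.6 after — 2.2 units further apart.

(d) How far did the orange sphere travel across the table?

2.3

The orange sphere was near (10.3, 1.3) before and (12.5, 0.8) after, so it travelled √(2.2² + 0.5²) ≈ 2.3 units.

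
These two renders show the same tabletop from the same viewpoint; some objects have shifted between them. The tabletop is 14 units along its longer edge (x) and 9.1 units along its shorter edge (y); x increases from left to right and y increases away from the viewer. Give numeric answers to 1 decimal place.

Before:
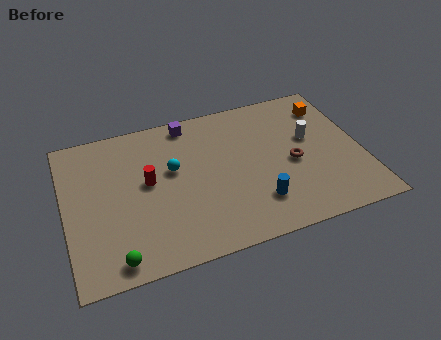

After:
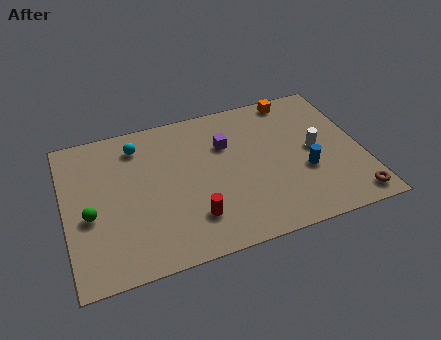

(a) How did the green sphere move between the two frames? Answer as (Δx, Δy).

(-1.0, 2.8)

From the two frames, the green sphere sits at roughly (2.1, 1.0) before and (1.1, 3.8) after.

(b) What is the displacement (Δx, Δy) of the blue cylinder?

(2.4, 1.2)

The blue cylinder was at about (8.8, 2.2) and moved to about (11.2, 3.4).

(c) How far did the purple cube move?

2.5

The purple cube was near (6.1, 8.1) before and (7.7, 6.2) after, so it travelled √(1.6² + 1.9²) ≈ 2.5 units.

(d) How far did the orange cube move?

1.9

The orange cube was near (12.8, 7.2) before and (11.2, 8.2) after, so it travelled √(1.6² + 1.0²) ≈ 1.9 units.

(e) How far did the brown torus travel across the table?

3.9

The brown torus moved from about (10.7, 4.1) to (13.2, 1.1), a distance of √(2.5² + 3.0²) ≈ 3.9.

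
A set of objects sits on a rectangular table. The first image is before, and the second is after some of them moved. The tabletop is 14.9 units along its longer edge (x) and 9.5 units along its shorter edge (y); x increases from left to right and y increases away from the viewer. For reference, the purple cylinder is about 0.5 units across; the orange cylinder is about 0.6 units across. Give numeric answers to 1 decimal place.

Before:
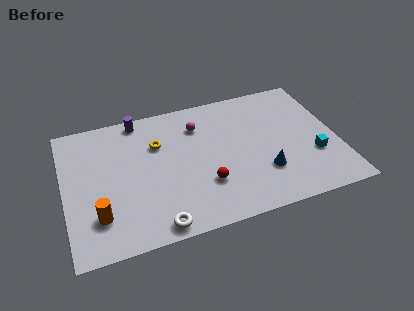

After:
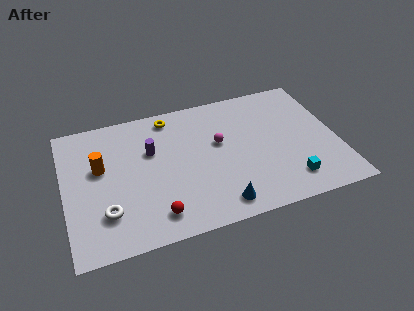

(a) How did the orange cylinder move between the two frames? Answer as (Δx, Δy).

(0.3, 3.3)

The orange cylinder started near (1.7, 2.4) and ended near (2.0, 5.7).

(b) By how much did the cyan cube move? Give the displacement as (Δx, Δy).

(-1.5, -1.4)

The cyan cube was at about (13.5, 3.2) and moved to about (12.0, 1.8).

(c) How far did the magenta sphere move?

1.9

The magenta sphere was near (7.5, 7.2) before and (8.5, 5.6) after, so it travelled √(1.0² + 1.6²) ≈ 1.9 units.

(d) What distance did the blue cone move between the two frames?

3.0

The blue cone moved from about (10.7, 2.8) to (8.1, 1.3), a distance of √(2.6² + 1.5²) ≈ 3.0.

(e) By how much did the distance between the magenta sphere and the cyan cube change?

-2.0

They were about 7.2 units apart before and 5.2 after — 2.0 units closer together.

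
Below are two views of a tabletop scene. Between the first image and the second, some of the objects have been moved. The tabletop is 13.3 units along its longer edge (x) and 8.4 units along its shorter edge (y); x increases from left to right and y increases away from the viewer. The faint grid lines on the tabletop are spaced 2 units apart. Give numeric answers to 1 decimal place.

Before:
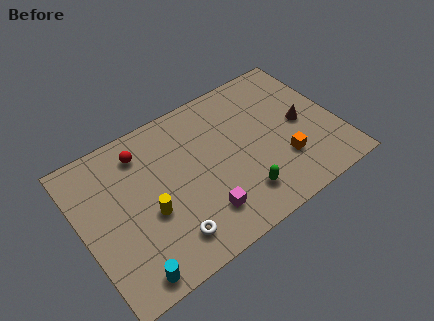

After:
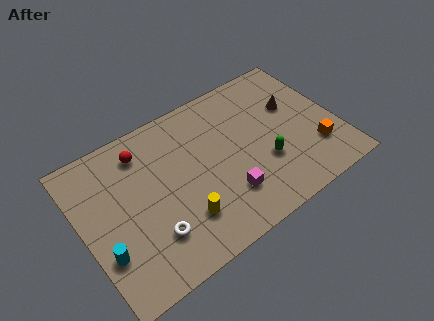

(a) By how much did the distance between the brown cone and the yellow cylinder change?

-1.0

Before: roughly 8.2 units apart; after: 7.2. That's 1.0 units closer together.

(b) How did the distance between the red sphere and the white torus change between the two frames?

-0.6

They were about 5.2 units apart before and 4.6 after — 0.6 units closer together.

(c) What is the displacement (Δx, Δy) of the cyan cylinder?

(-1.0, 1.7)

From the two frames, the cyan cylinder sits at roughly (1.8, 0.9) before and (0.8, 2.6) after.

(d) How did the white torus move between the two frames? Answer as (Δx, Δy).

(-0.8, 0.6)

The white torus started near (4.0, 1.6) and ended near (3.2, 2.2).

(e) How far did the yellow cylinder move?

1.9

From (3.3, 3.4) to (4.8, 2.2), the yellow cylinder covered √(1.5² + 1.2²) ≈ 1.9 units.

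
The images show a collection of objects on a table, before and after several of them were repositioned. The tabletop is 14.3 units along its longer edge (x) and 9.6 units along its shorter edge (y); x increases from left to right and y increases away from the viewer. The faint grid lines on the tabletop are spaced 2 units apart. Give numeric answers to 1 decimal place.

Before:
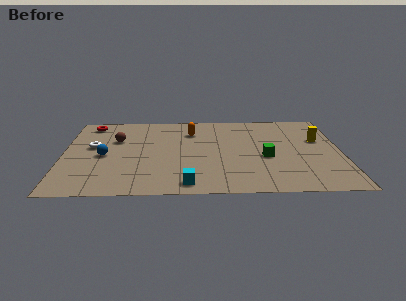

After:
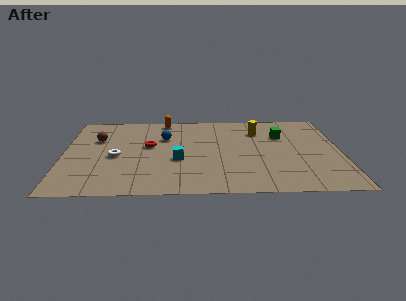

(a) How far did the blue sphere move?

3.7

The blue sphere was near (2.1, 4.4) before and (5.2, 6.5) after, so it travelled √(3.1² + 2.1²) ≈ 3.7 units.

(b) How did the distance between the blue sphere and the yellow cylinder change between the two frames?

-6.3

Before: roughly 11.2 units apart; after: 4.9. That's 6.3 units closer together.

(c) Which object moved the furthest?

the red torus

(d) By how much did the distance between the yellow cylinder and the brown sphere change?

-2.1

Before: roughly 10.5 units apart; after: 8.4. That's 2.1 units closer together.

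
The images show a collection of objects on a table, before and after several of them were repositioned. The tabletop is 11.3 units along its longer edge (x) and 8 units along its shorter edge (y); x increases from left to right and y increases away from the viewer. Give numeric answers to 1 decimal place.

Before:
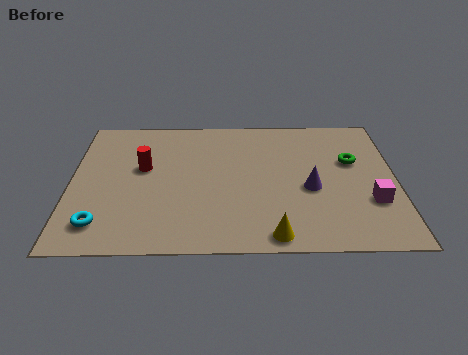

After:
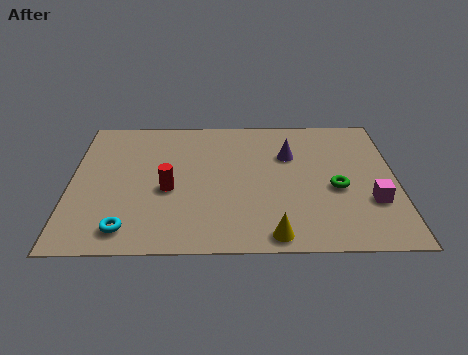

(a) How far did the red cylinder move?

1.6

The red cylinder moved from about (2.5, 4.7) to (3.4, 3.4), a distance of √(0.9² + 1.3²) ≈ 1.6.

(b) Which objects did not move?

the yellow cone and the magenta cube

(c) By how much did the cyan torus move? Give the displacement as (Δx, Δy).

(0.9, -0.3)

From the two frames, the cyan torus sits at roughly (1.1, 1.5) before and (2.0, 1.2) after.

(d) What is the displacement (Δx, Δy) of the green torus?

(-0.6, -1.6)

The green torus started near (9.8, 5.0) and ended near (9.2, 3.4).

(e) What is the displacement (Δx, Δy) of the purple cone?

(-0.7, 2.0)

From the two frames, the purple cone sits at roughly (8.3, 3.4) before and (7.6, 5.4) after.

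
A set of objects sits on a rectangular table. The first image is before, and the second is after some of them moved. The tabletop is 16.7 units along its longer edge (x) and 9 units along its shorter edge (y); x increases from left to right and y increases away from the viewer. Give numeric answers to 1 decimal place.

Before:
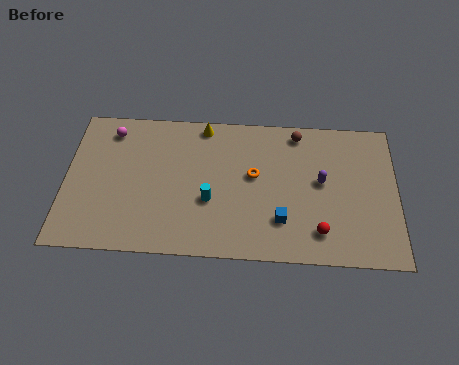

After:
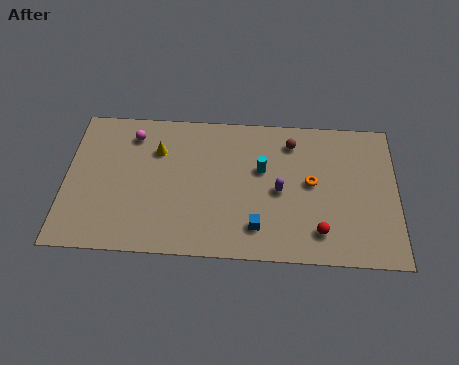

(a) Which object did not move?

the red sphere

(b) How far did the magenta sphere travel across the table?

1.1

The magenta sphere was near (2.2, 7.5) before and (3.3, 7.3) after, so it travelled √(1.1² + 0.2²) ≈ 1.1 units.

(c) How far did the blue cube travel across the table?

1.3

The blue cube was near (10.9, 2.4) before and (9.7, 1.9) after, so it travelled √(1.2² + 0.5²) ≈ 1.3 units.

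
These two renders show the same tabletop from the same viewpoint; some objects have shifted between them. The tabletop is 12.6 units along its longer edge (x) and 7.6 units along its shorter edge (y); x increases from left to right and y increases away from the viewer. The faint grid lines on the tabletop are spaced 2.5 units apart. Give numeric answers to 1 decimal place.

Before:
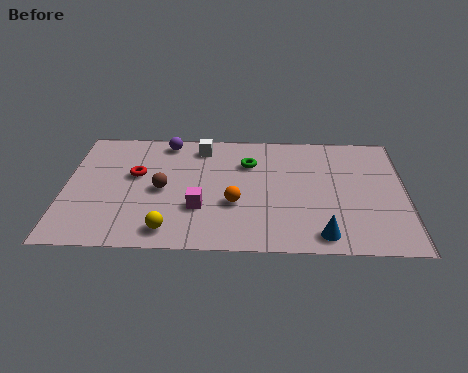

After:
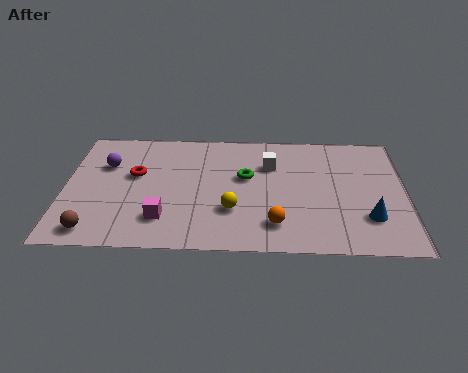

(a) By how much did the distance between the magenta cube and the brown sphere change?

+0.8

The distance was about 1.8 in the first image and 2.6 in the second, so they moved 0.8 units further apart.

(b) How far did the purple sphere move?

2.7

The purple sphere was near (3.7, 6.7) before and (1.5, 5.1) after, so it travelled √(2.2² + 1.6²) ≈ 2.7 units.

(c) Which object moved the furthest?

the brown sphere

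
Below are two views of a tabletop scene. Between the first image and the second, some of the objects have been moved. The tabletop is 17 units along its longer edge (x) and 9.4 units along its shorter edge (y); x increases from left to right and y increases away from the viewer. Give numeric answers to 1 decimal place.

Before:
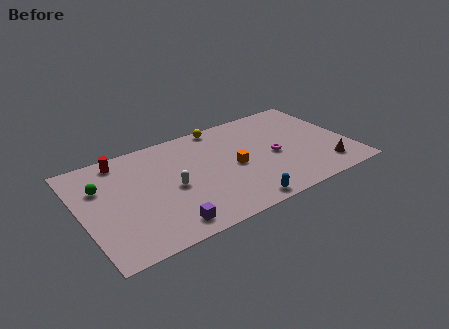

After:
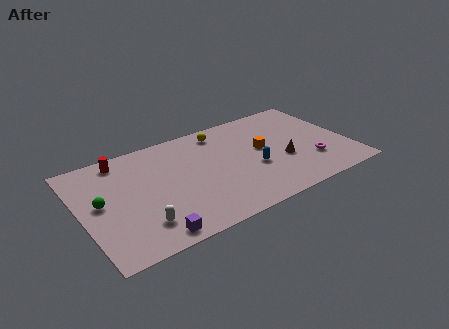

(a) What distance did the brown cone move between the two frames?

3.0

The brown cone was near (15.1, 1.8) before and (12.7, 3.6) after, so it travelled √(2.4² + 1.8²) ≈ 3.0 units.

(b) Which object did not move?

the red cylinder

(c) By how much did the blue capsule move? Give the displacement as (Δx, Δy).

(1.4, 2.8)

The blue capsule started near (9.4, 0.9) and ended near (10.8, 3.7).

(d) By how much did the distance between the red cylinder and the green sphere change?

+1.3

The distance was about 2.3 in the first image and 3.6 in the second, so they moved 1.3 units further apart.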